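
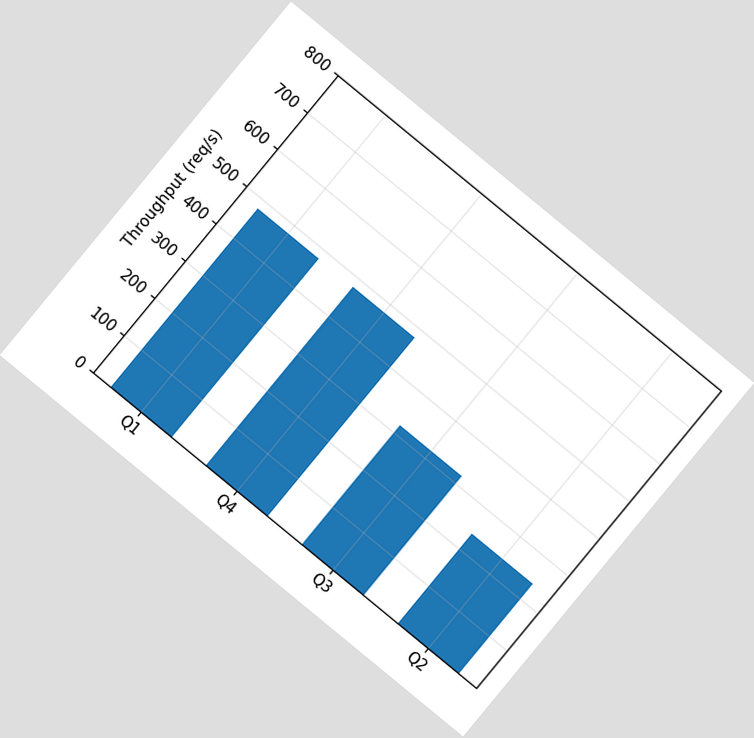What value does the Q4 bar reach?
The chart is tilted about 39° clockwise. Reading along the chart's y-axis, the Q4 bar reaches 480req/s.

480req/s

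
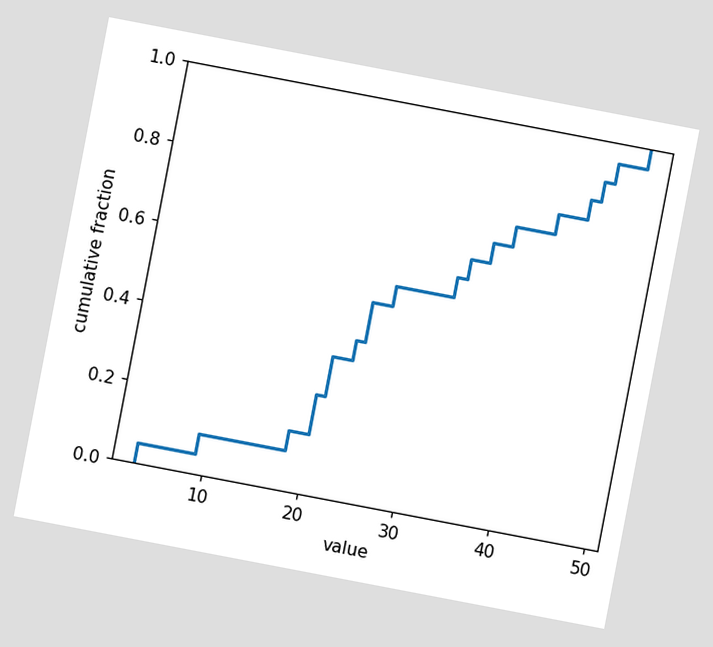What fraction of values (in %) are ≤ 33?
The chart is tilted about 11° clockwise. At x=33 the ECDF step is at 65%.

65%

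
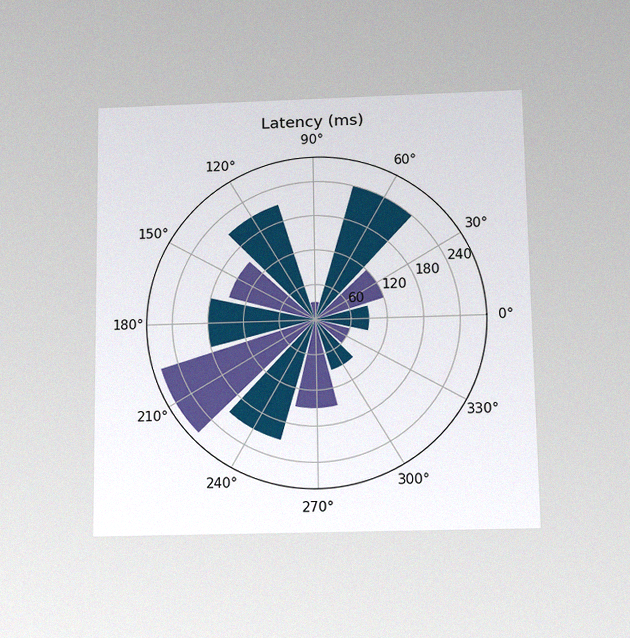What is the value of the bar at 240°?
The chart is viewed slightly from below, with some photo noise. The bar at 240° reaches 210ms on the radial axis.

210ms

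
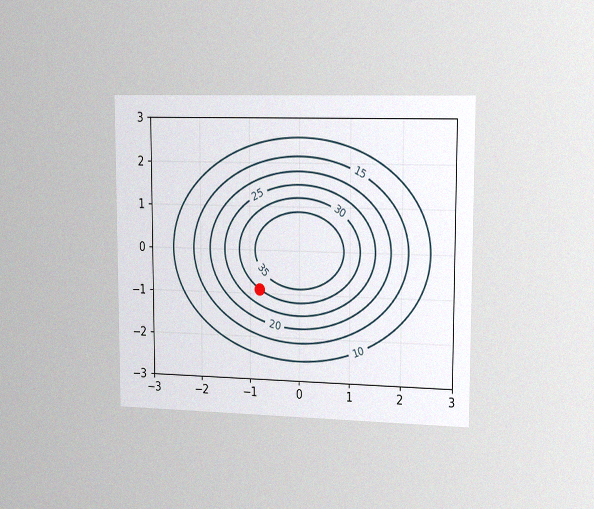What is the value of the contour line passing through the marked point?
30

The chart is viewed slightly from the right, with some photo noise. The marked point sits on the contour labelled 30.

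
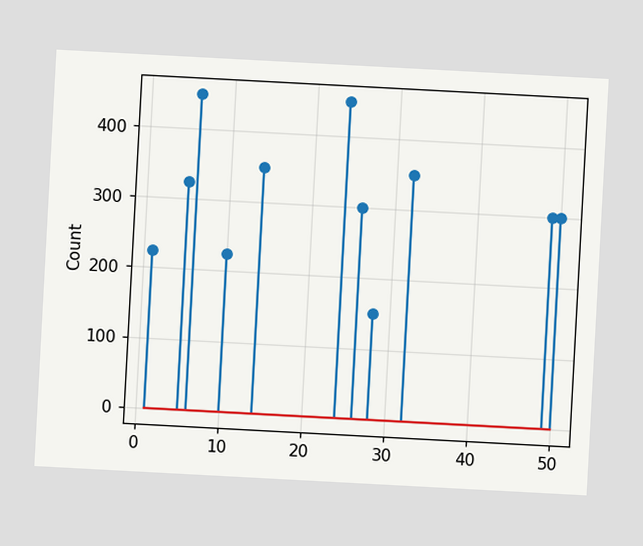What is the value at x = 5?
325

The chart is tilted about 3° clockwise. The stem at x=5 reaches 325.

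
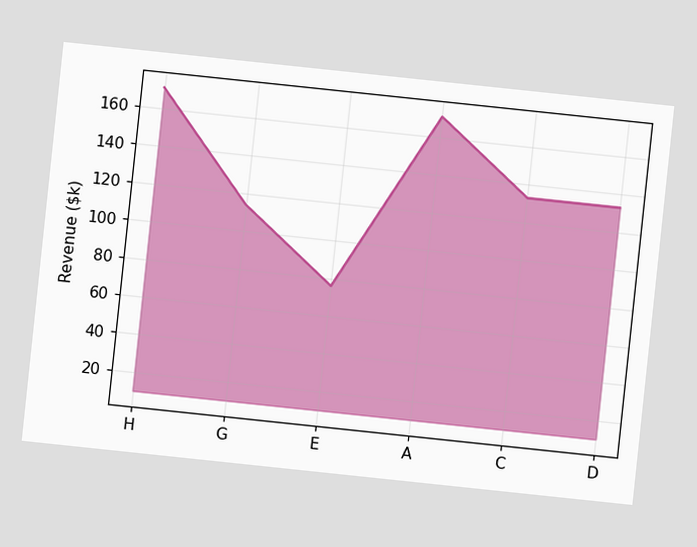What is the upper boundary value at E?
The chart is tilted about 6° clockwise. At E the upper boundary is at $76k.

$76k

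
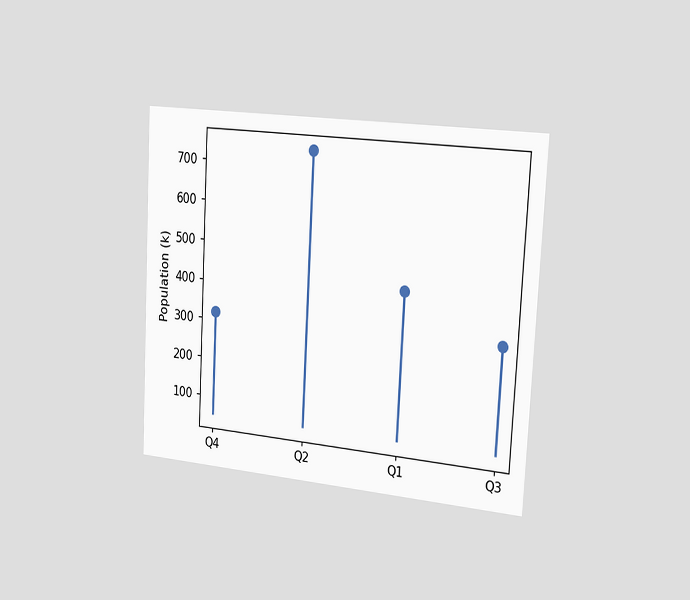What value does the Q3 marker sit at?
The chart is tilted about 3° clockwise and viewed slightly from the right. The Q3 marker sits at 318k.

318k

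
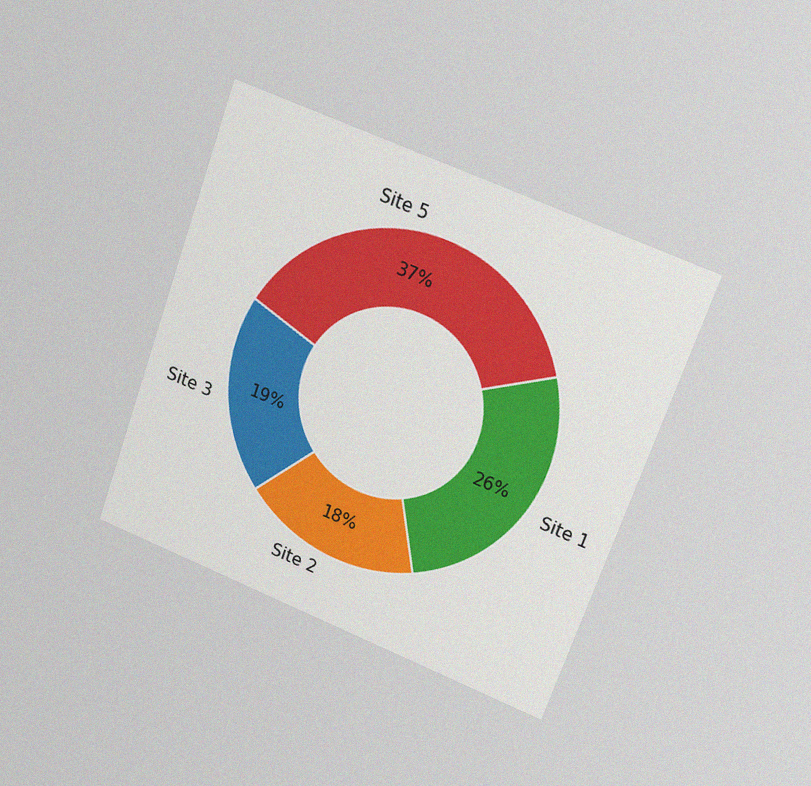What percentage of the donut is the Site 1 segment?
The chart is tilted about 20° clockwise and viewed at a slight angle, with some photo noise. The Site 1 segment takes up 26% of the ring.

26%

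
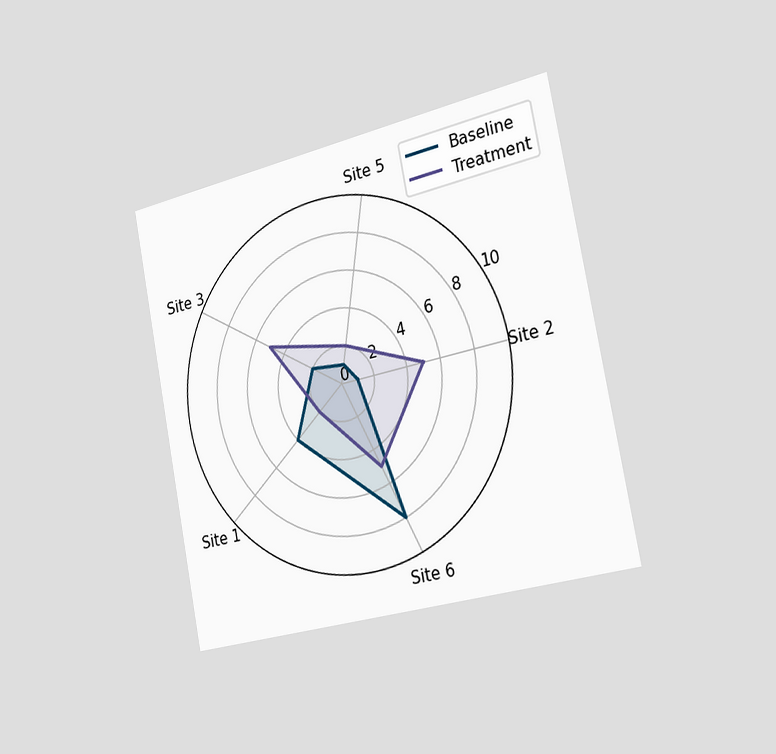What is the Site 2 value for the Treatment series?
5

The chart is tilted about 11° counter-clockwise and viewed slightly from the right. On the Site 2 axis, Treatment reaches 5.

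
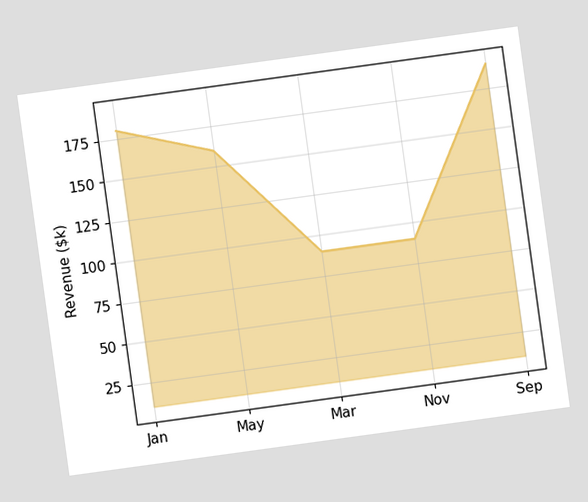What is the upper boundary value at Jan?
The chart is tilted about 8° counter-clockwise. At Jan the upper boundary is at $180k.

$180k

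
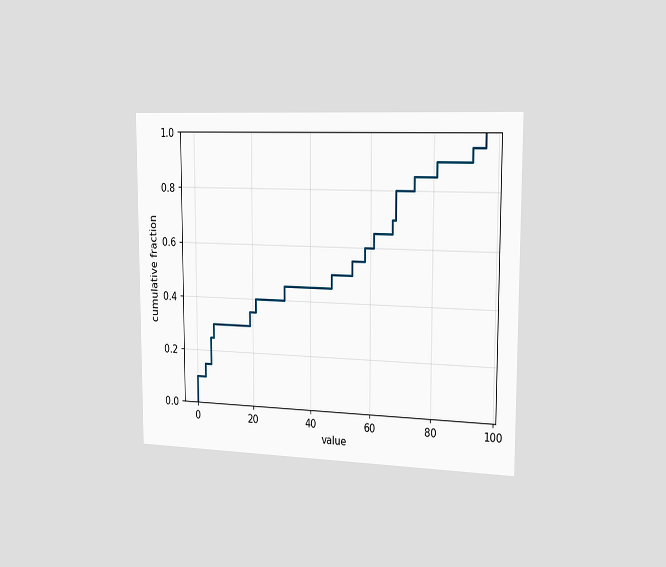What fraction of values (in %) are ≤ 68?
The chart is viewed slightly from the right. At x=68 the ECDF step is at 80%.

80%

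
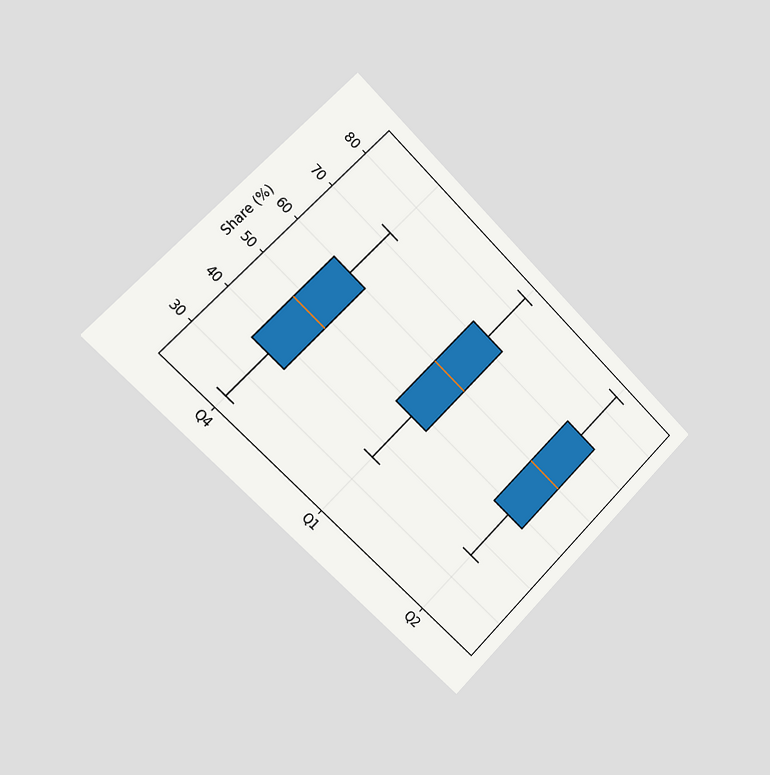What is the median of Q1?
The chart is tilted about 45° clockwise and viewed slightly from the left. The median line in the Q1 box sits at 60%.

60%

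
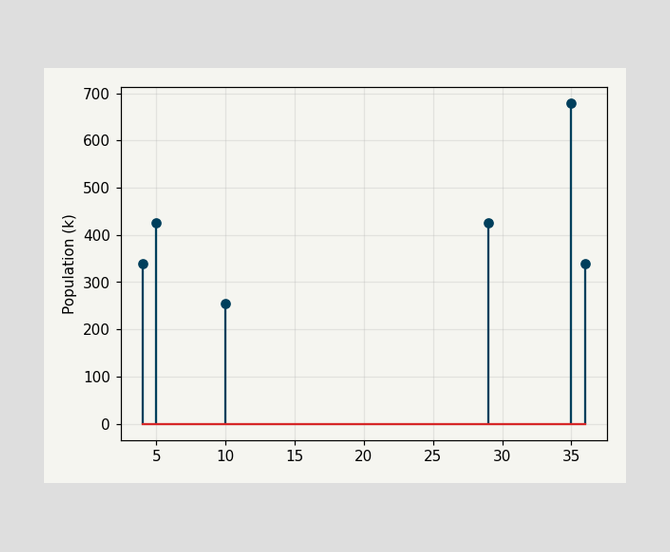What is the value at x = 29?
The stem at x=29 reaches 425k.

425k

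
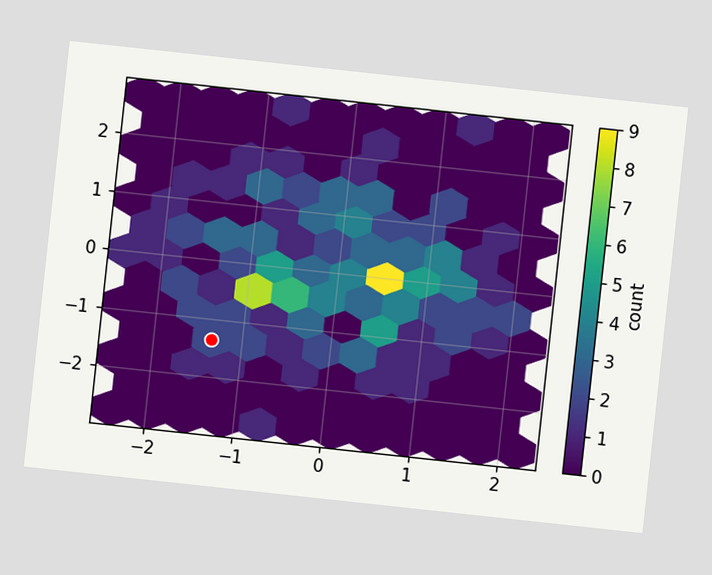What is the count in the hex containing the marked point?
2

The chart is tilted about 6° clockwise. The marked hex reads 2 on the colorbar.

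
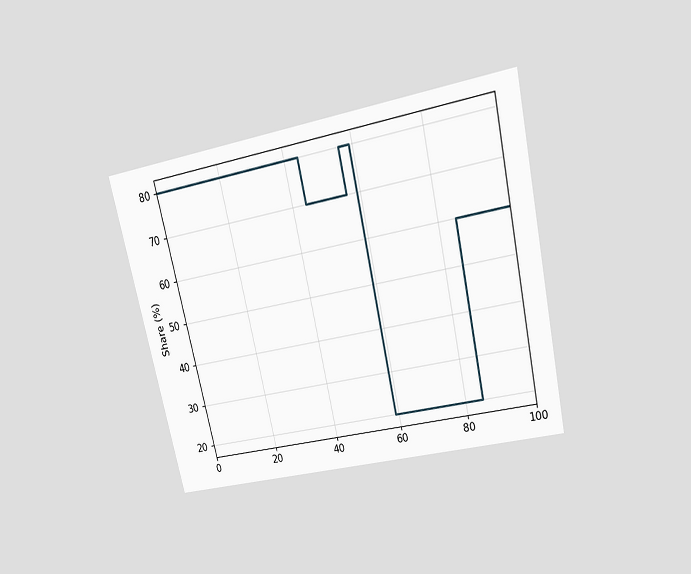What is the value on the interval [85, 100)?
The chart is tilted about 13° counter-clockwise and viewed slightly from above. On [85, 100) the step sits at 60%.

60%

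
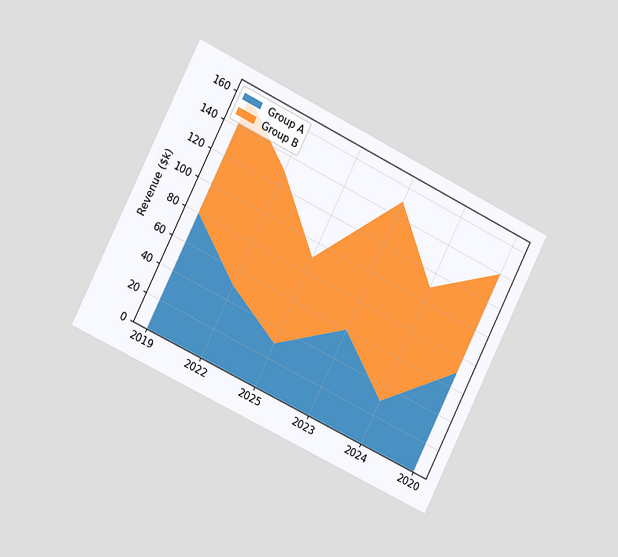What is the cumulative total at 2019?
$160k

The chart is tilted about 26° clockwise and viewed slightly from the left. The stacked total at 2019 reaches $160k.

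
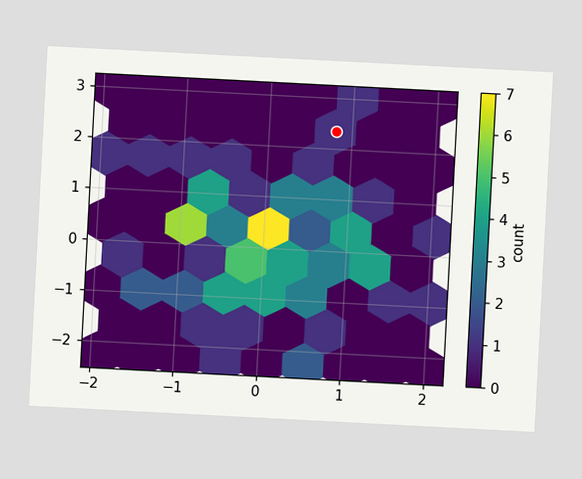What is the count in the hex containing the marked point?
The chart is tilted about 3° clockwise. The marked hex reads 1 on the colorbar.

1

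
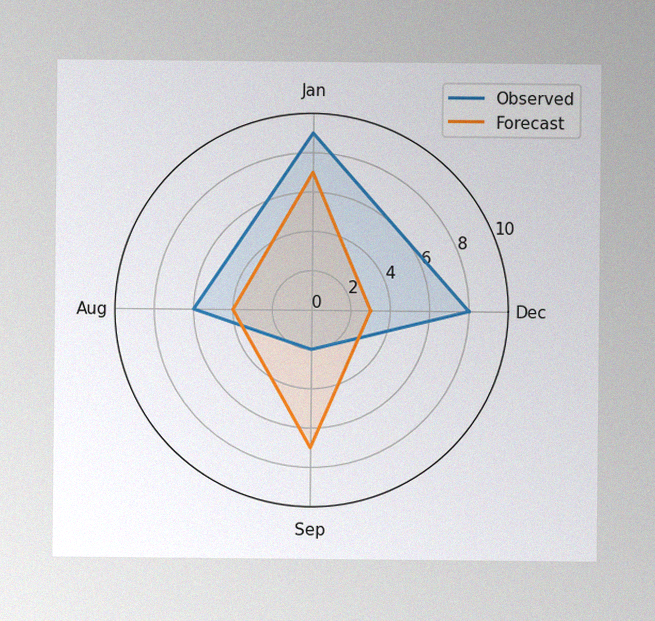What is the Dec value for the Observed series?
8

The image has some photo noise and uneven lighting. On the Dec axis, Observed reaches 8.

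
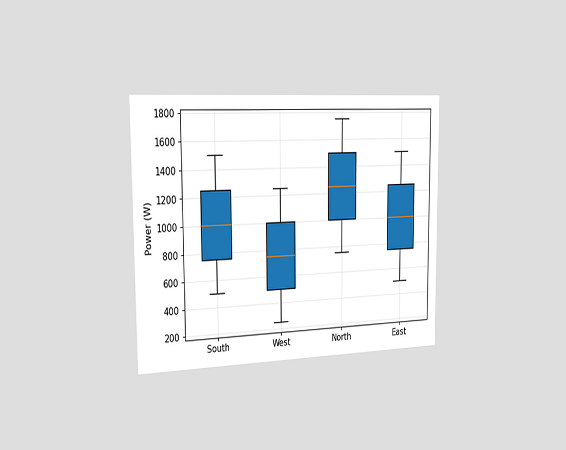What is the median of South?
1000W

The chart is viewed slightly from the left. The median line in the South box sits at 1000W.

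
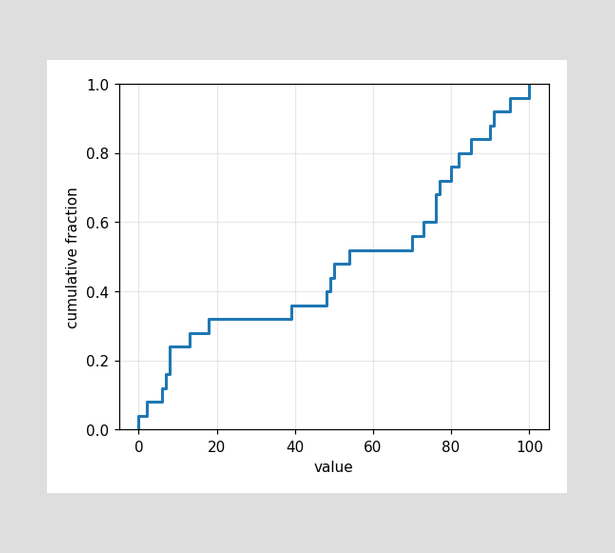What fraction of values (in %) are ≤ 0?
At x=0 the ECDF step is at 4%.

4%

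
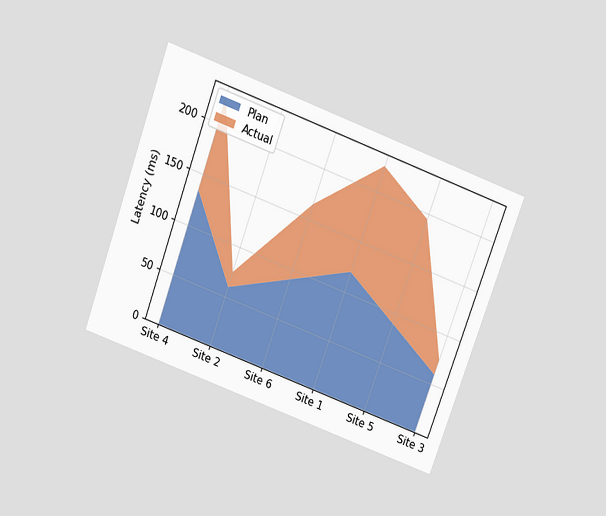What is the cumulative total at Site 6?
The chart is tilted about 20° clockwise and viewed slightly from above. The stacked total at Site 6 reaches 165ms.

165ms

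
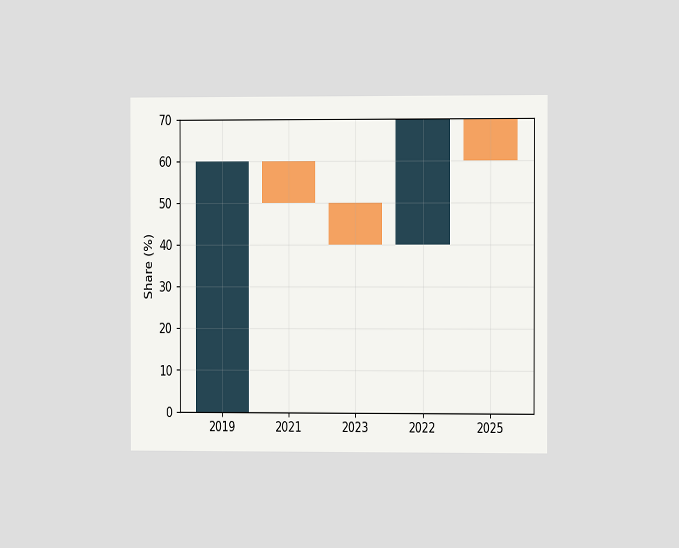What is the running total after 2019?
The chart is viewed slightly from the right. After 2019 the running total reaches 60%.

60%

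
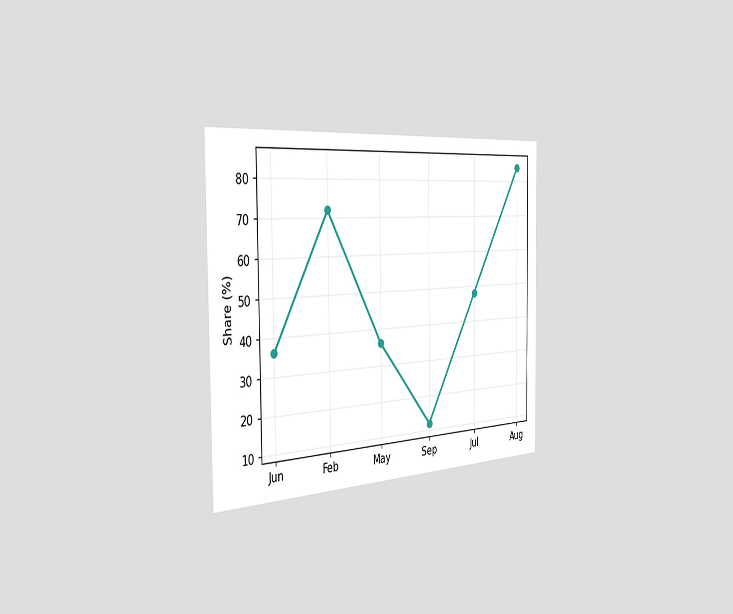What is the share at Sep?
The chart is viewed slightly from the left. At Sep, the line is at 12%.

12%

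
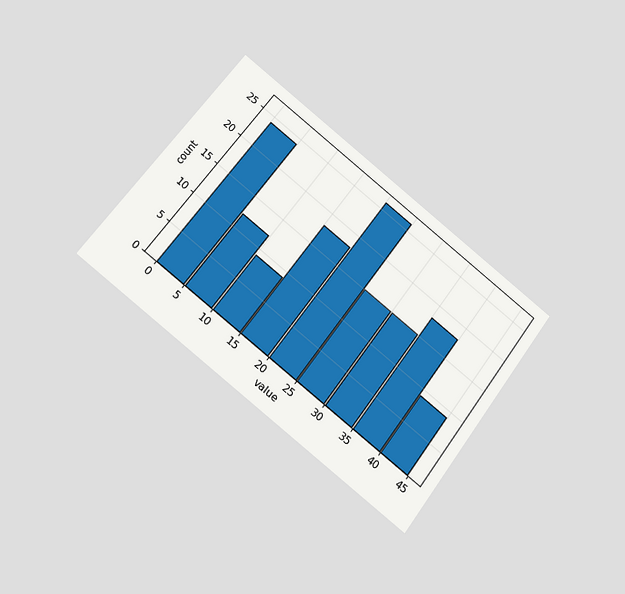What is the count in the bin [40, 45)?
The chart is tilted about 37° clockwise and viewed at a slight angle. The [40, 45) bin has height 9.

9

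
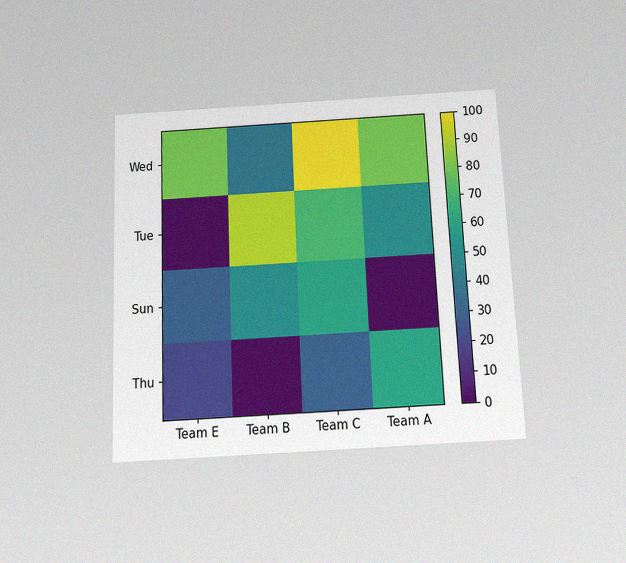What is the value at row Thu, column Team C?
30

The chart is tilted about 2° counter-clockwise and viewed slightly from below, with some photo noise. Matching cell (Thu, Team C) against the colorbar gives 30.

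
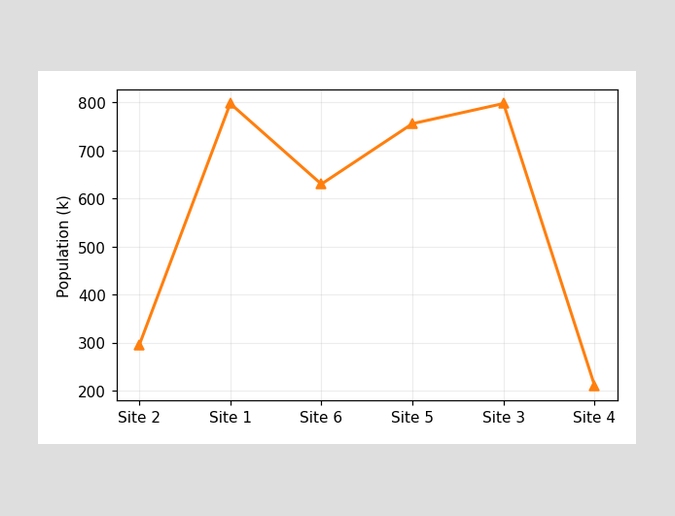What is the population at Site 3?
798k

At Site 3, the line is at 798k.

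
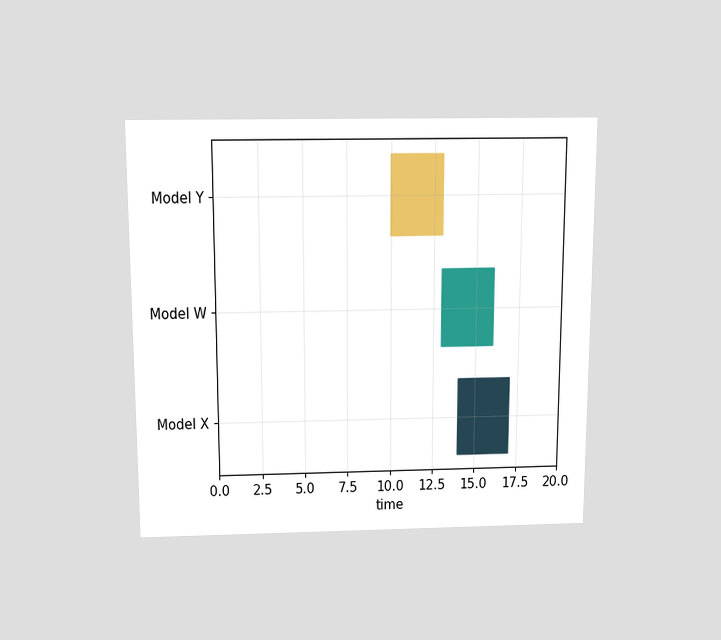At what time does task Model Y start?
The chart is viewed slightly from above. The Model Y bar begins at t=10.

10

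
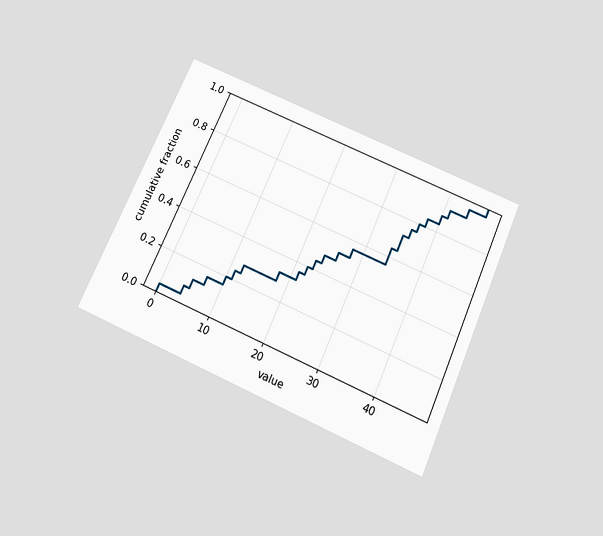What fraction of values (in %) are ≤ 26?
The chart is tilted about 24° clockwise and viewed slightly from below. At x=26 the ECDF step is at 52%.

52%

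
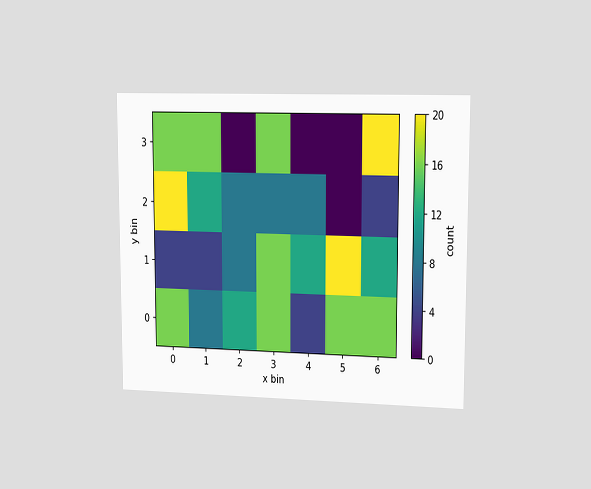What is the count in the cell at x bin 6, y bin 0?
16

The chart is viewed slightly from the right. Matching the cell (6, 0) against the colorbar gives 16.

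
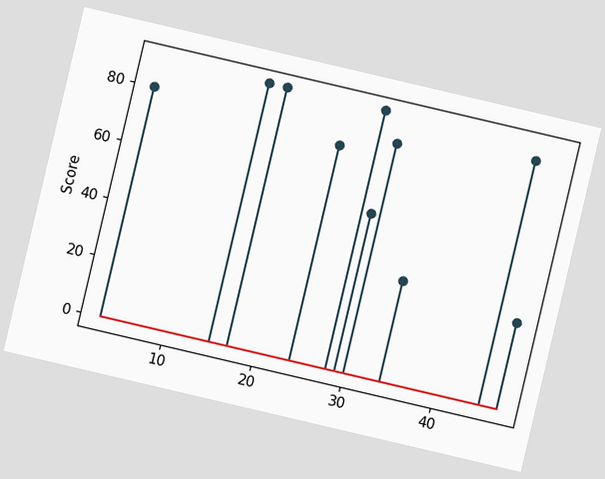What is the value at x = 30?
80

The chart is tilted about 13° clockwise. The stem at x=30 reaches 80.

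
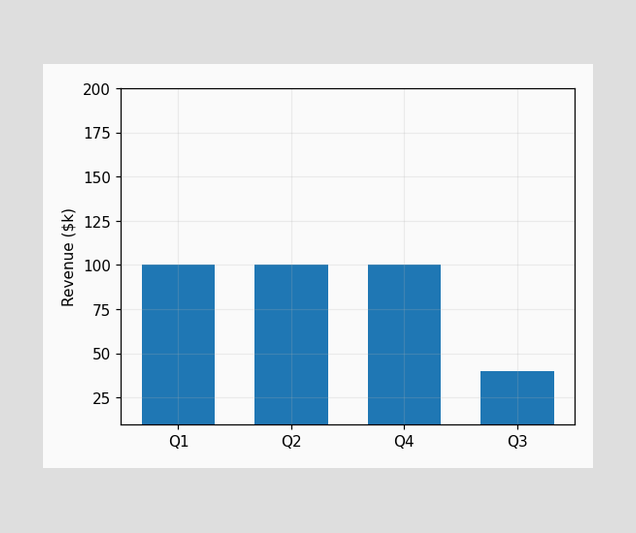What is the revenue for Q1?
$100k

Reading along the chart's y-axis, the Q1 bar reaches $100k.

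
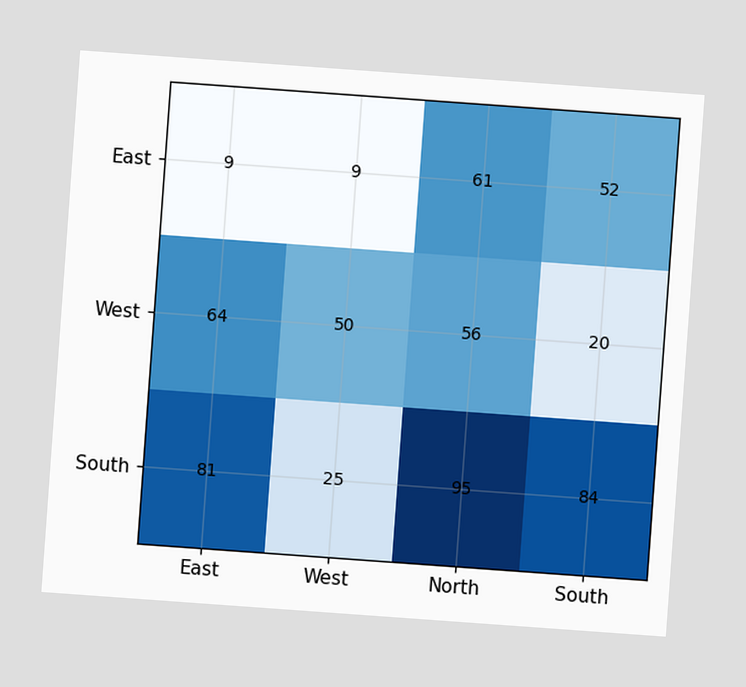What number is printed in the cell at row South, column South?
The chart is tilted about 4° clockwise. The (South, South) cell reads 84.

84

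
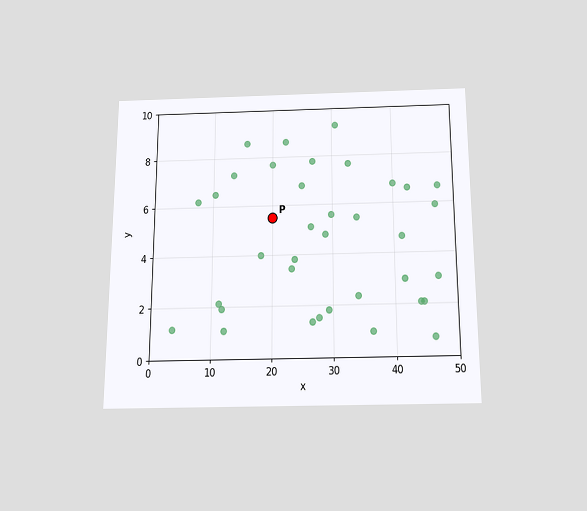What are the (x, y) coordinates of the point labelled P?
(20, 5.5)

The chart is viewed slightly from below. Following the gridlines from P to each axis, P sits at (20, 5.5).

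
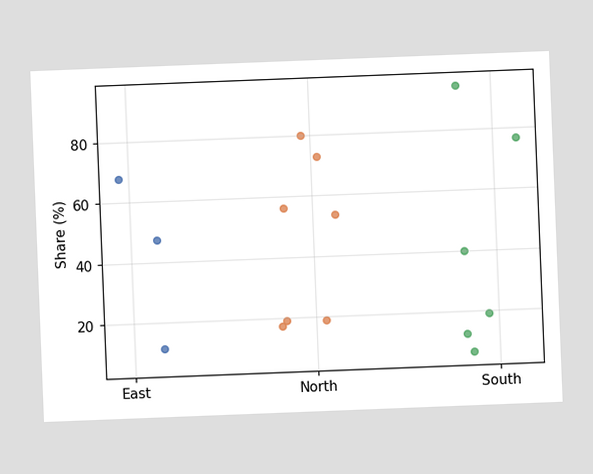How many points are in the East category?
3

The chart is tilted about 2° counter-clockwise. Counting the markers in the East column gives 3.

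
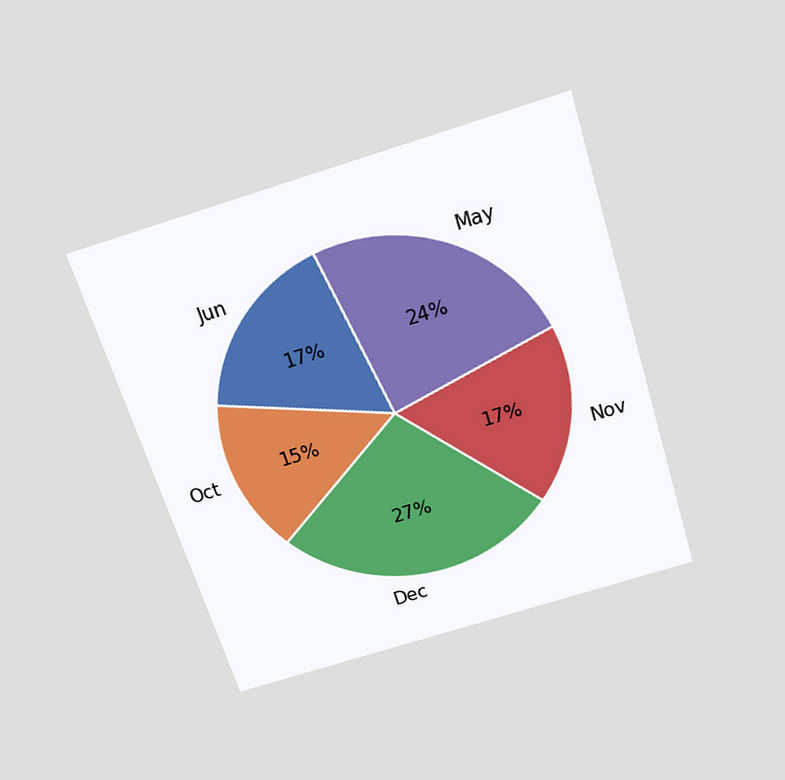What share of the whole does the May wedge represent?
24%

The chart is tilted about 17° counter-clockwise and viewed slightly from above. The May slice takes up 24% of the pie.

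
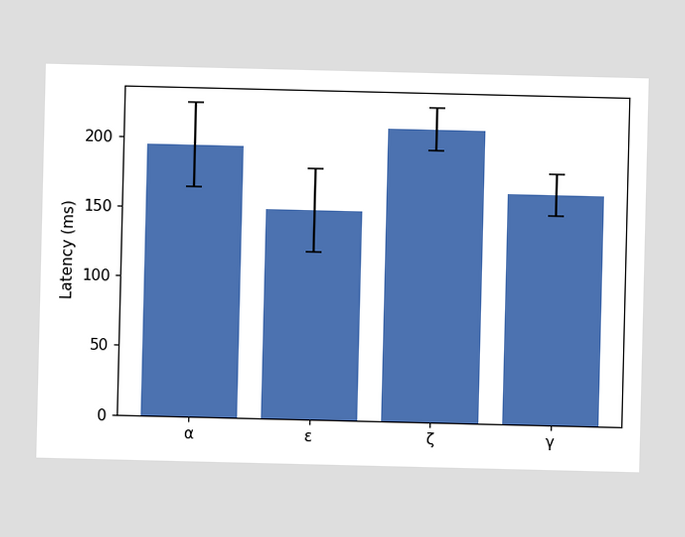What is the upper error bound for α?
225ms

The α bar's upper whisker reaches 225ms.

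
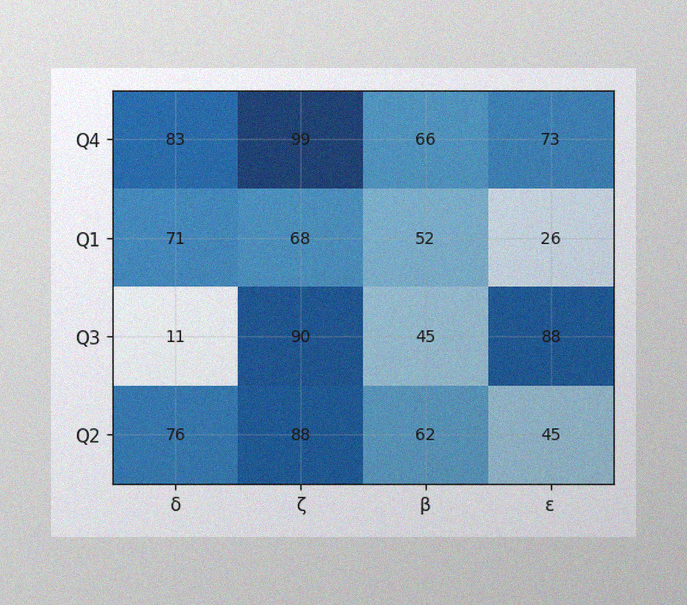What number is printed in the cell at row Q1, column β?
52

The image has some photo noise and uneven lighting. The (Q1, β) cell reads 52.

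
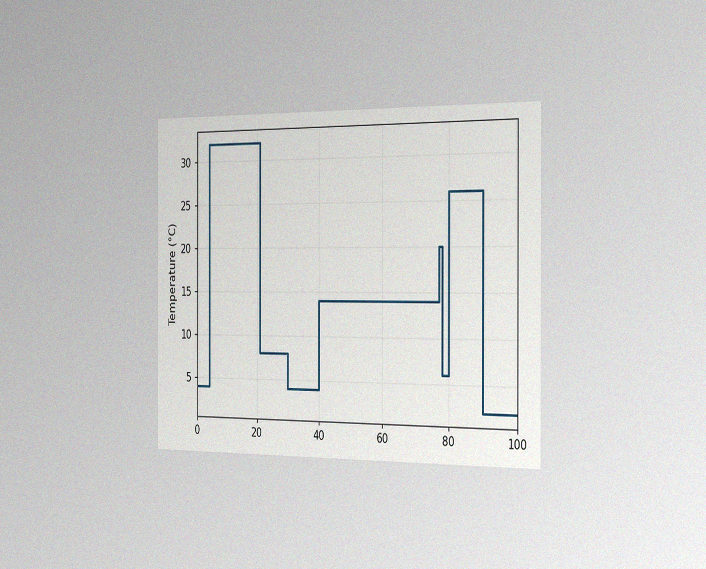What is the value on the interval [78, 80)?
6°C

The chart is viewed slightly from the right, with some photo noise. On [78, 80) the step sits at 6°C.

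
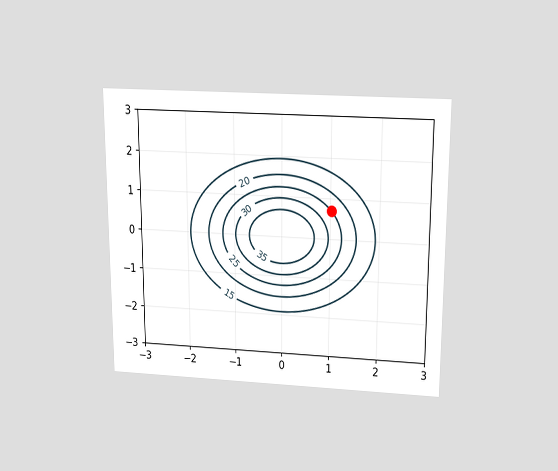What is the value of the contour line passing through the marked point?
The chart is viewed slightly from above. The marked point sits on the contour labelled 25.

25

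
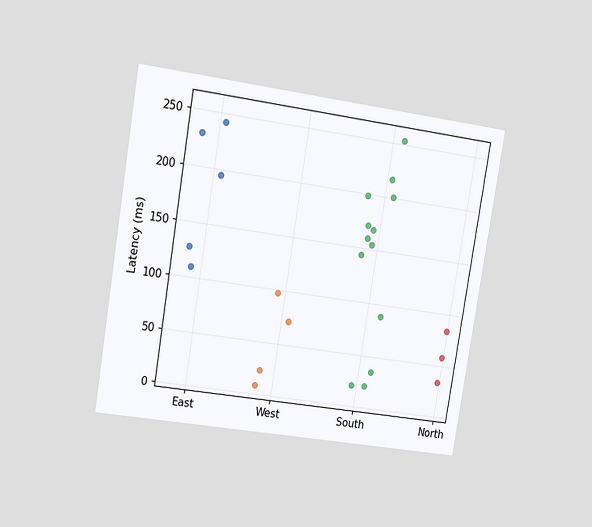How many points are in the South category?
13

The chart is tilted about 9° clockwise and viewed slightly from the left. Counting the markers in the South column gives 13.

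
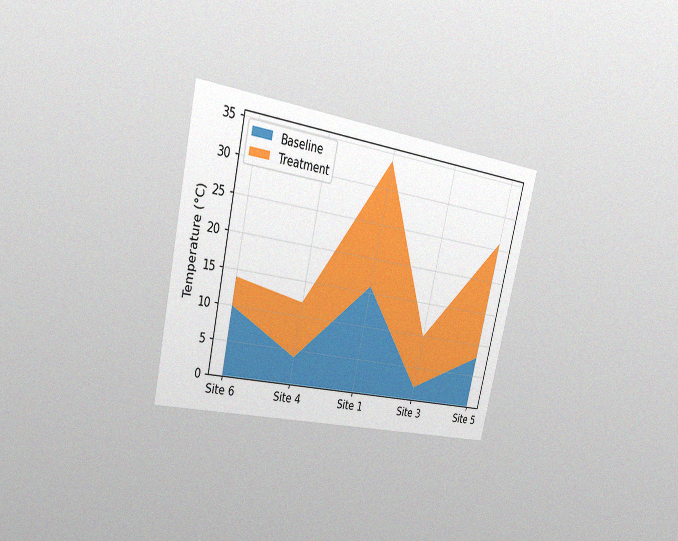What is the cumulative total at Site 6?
14°C

The chart is tilted about 13° clockwise and viewed slightly from the left, with some photo noise. The stacked total at Site 6 reaches 14°C.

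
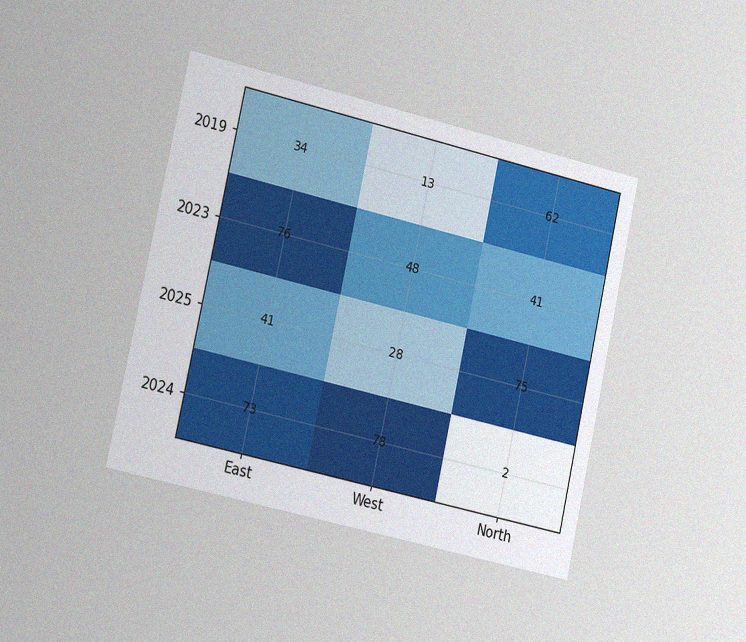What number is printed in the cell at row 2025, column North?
The chart is tilted about 13° clockwise and viewed slightly from the left, with some photo noise. The (2025, North) cell reads 75.

75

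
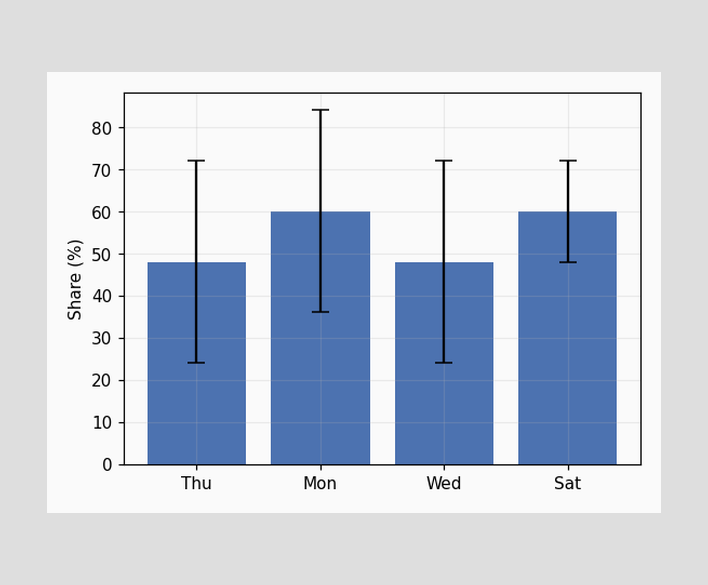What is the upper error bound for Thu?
72%

The Thu bar's upper whisker reaches 72%.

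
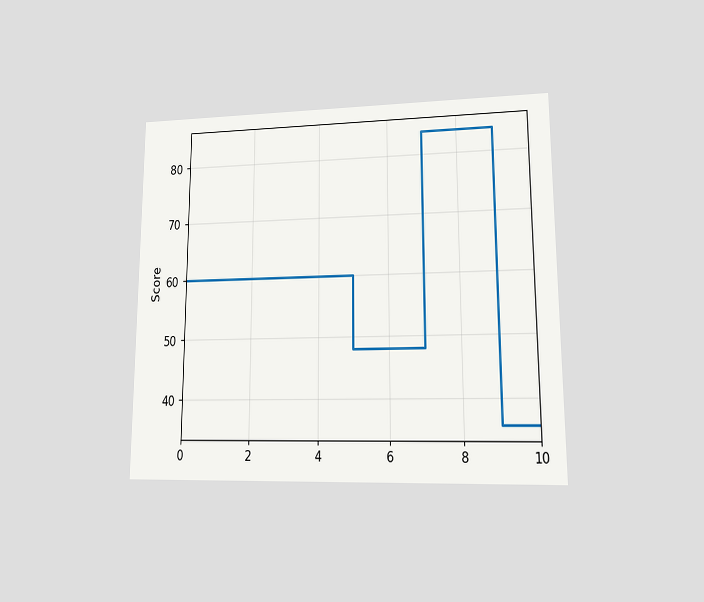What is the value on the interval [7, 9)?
84

The chart is viewed at a slight angle. On [7, 9) the step sits at 84.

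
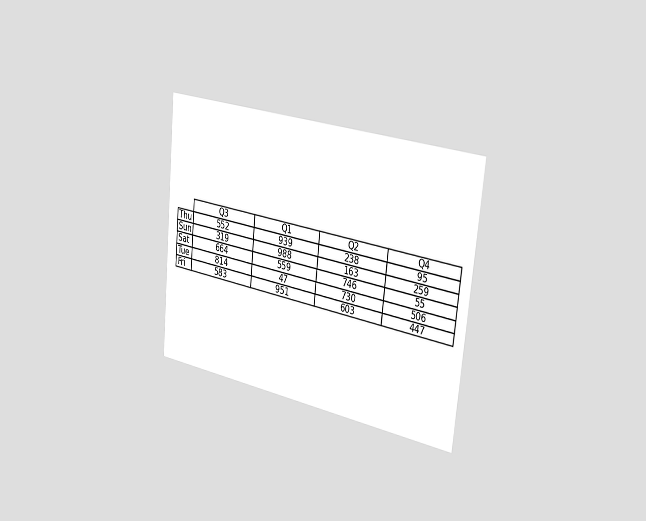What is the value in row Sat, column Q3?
664

The chart is tilted about 6° clockwise and viewed slightly from the right. The (Sat, Q3) cell reads 664.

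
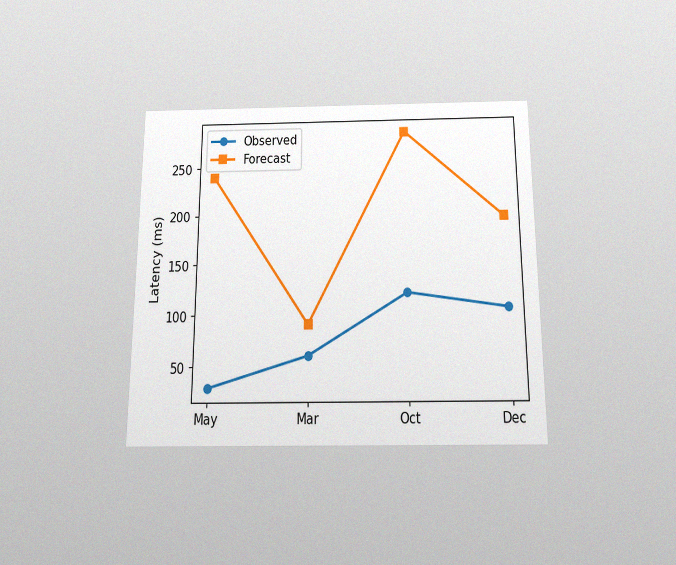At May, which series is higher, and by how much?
The chart is viewed slightly from below, with some photo noise. At May, Forecast sits above the other line by 210ms.

Forecast, by 210ms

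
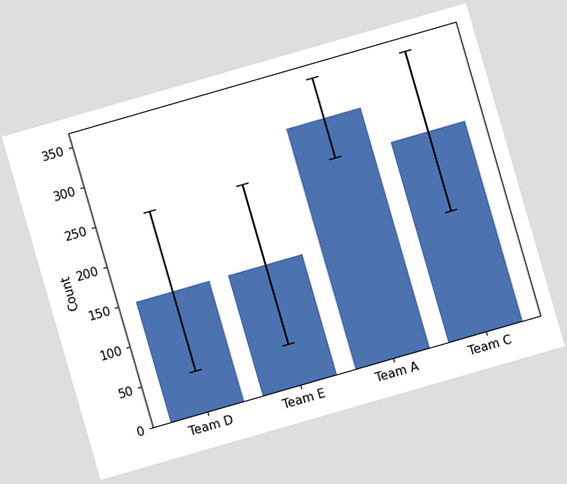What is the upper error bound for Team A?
The chart is tilted about 16° counter-clockwise. The Team A bar's upper whisker reaches 350.

350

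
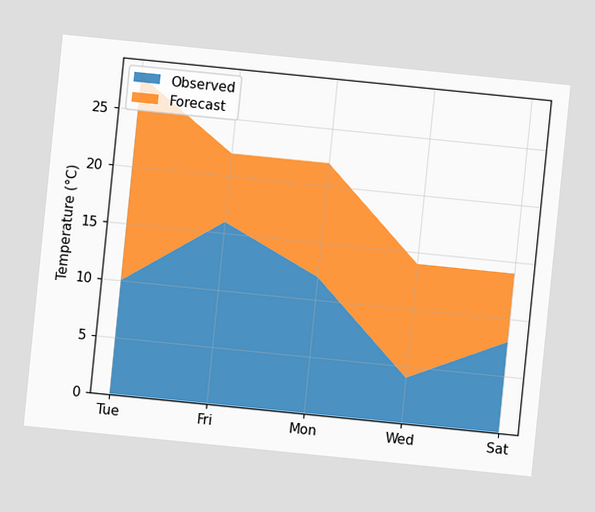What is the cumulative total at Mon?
22°C

The chart is tilted about 6° clockwise. The stacked total at Mon reaches 22°C.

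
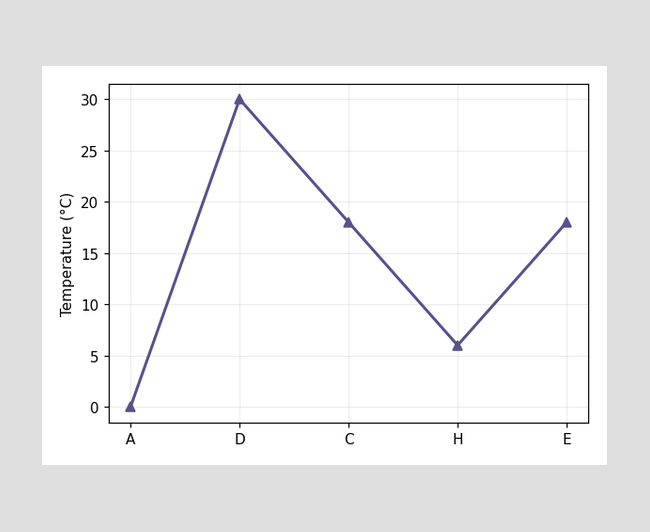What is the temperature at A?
0°C

At A, the line is at 0°C.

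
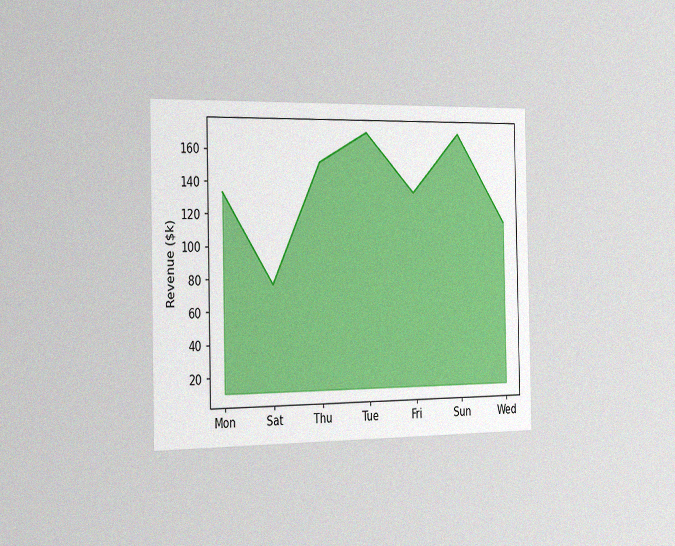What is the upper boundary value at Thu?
$152k

The chart is viewed slightly from the left, with some photo noise. At Thu the upper boundary is at $152k.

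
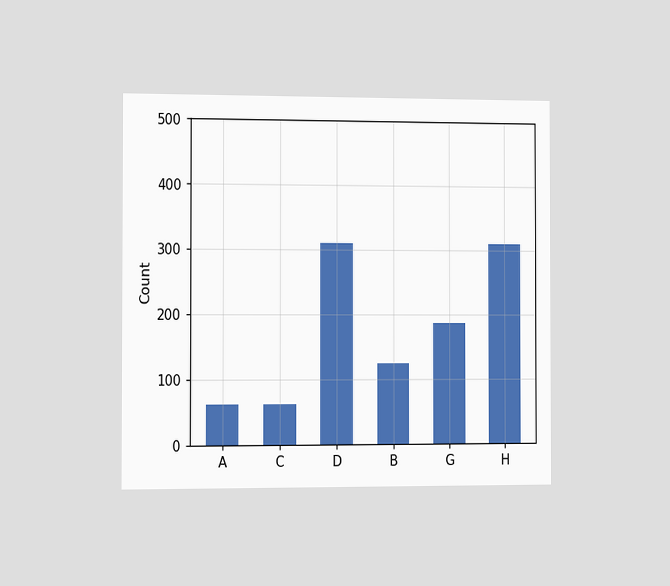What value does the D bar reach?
The chart is viewed slightly from the left. Reading along the chart's y-axis, the D bar reaches 310.

310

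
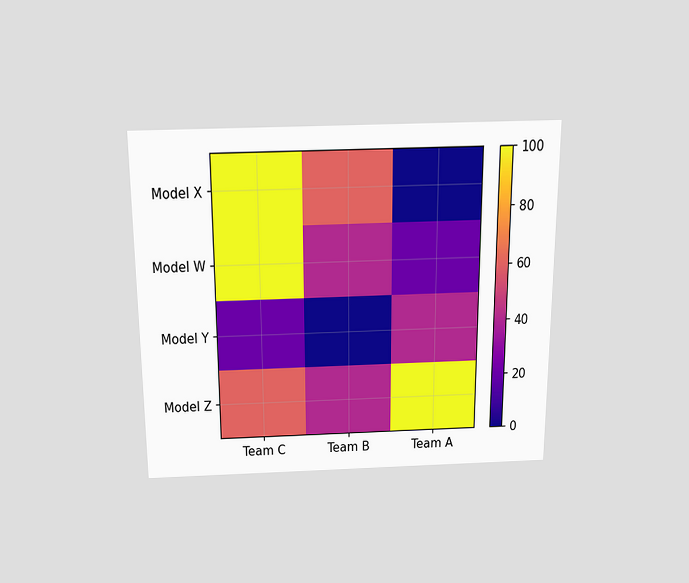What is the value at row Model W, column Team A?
20

The chart is viewed slightly from above. Matching cell (Model W, Team A) against the colorbar gives 20.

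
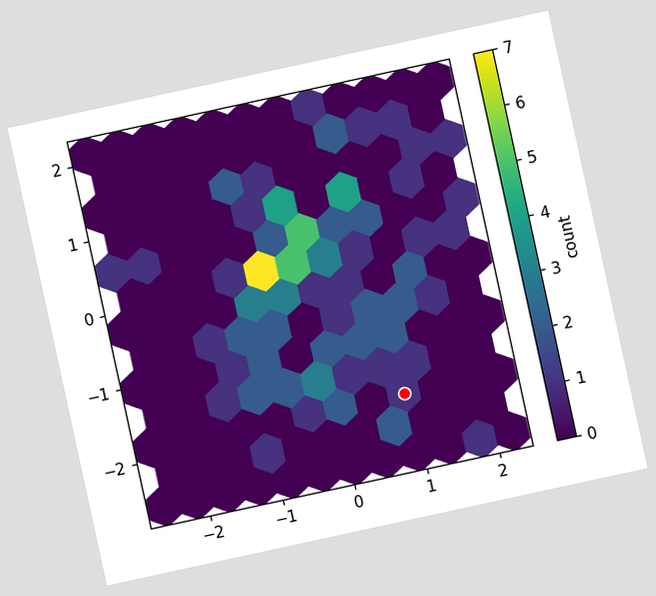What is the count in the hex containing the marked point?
1

The chart is tilted about 12° counter-clockwise. The marked hex reads 1 on the colorbar.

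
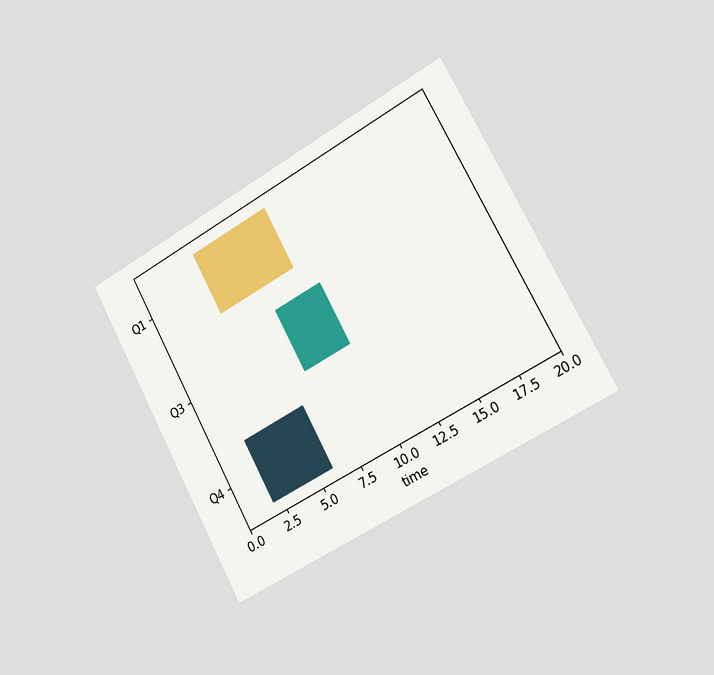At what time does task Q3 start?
7

The chart is tilted about 29° counter-clockwise and viewed slightly from the right. The Q3 bar begins at t=7.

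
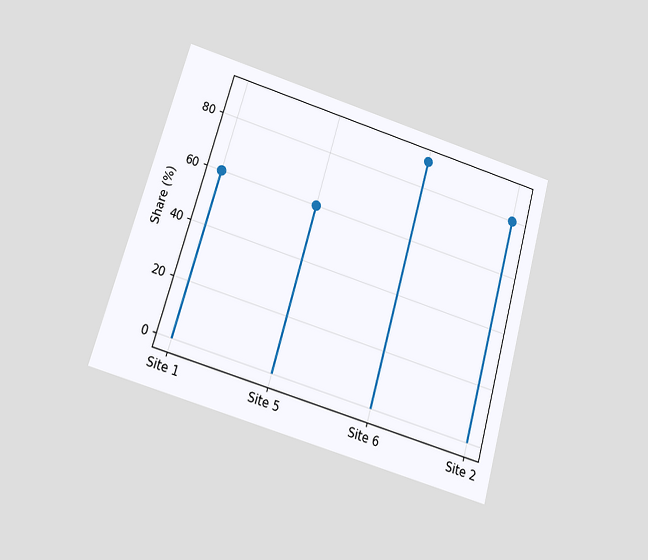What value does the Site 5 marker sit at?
60%

The chart is tilted about 16° clockwise and viewed slightly from below. The Site 5 marker sits at 60%.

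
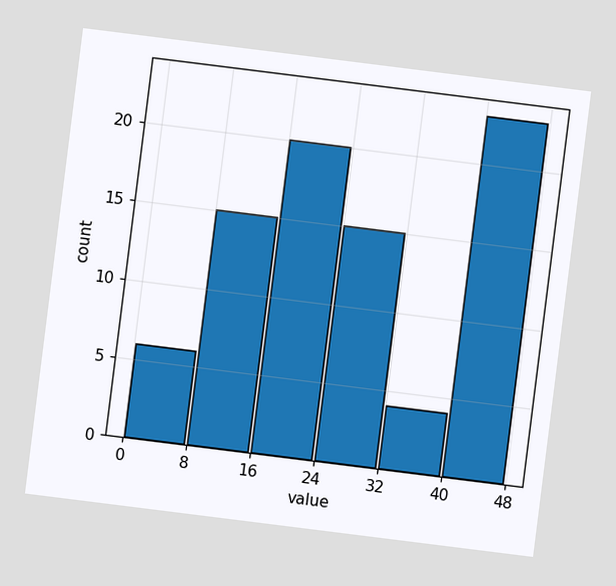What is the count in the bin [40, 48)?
23

The chart is tilted about 7° clockwise. The [40, 48) bin has height 23.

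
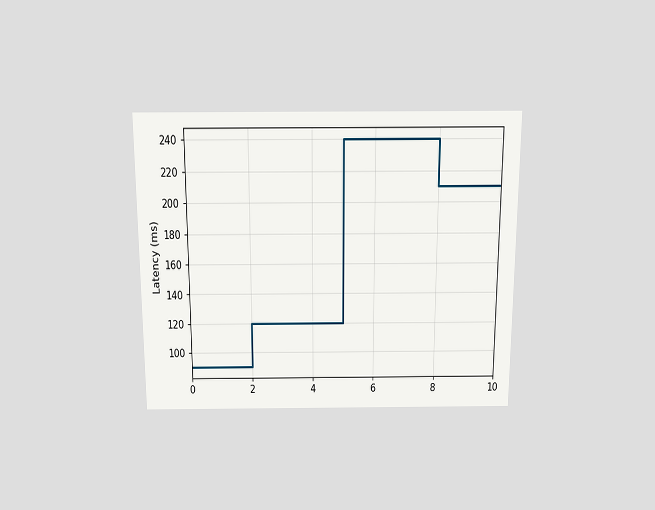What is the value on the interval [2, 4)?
The chart is viewed slightly from above. On [2, 4) the step sits at 120ms.

120ms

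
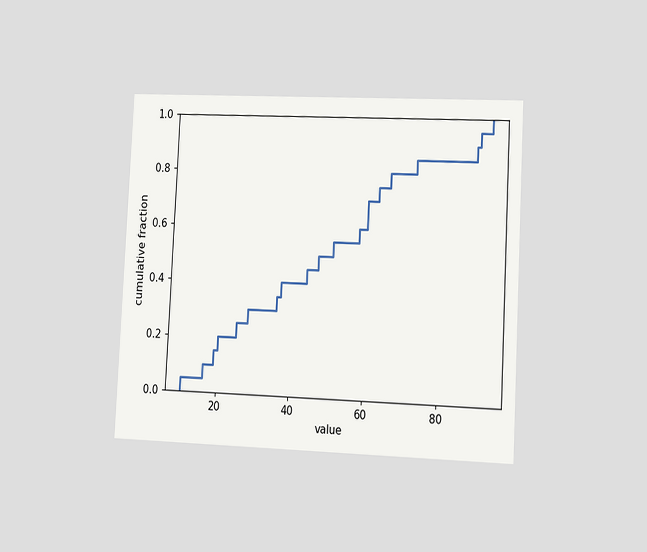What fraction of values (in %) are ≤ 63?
75%

The chart is tilted about 3° clockwise and viewed slightly from the right. At x=63 the ECDF step is at 75%.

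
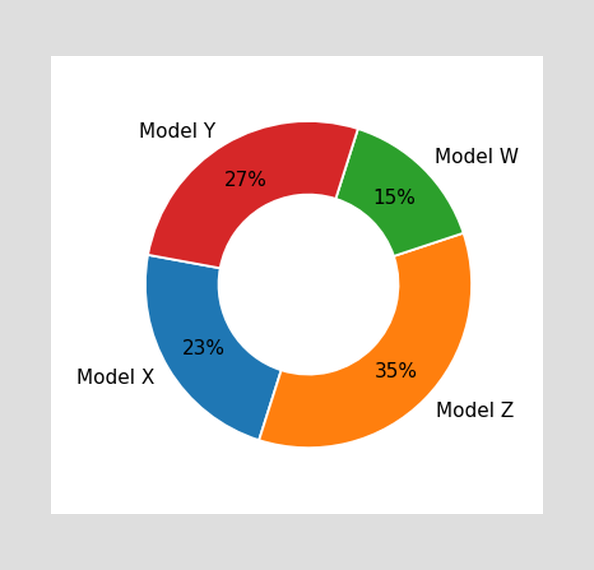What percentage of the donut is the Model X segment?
23%

The Model X segment takes up 23% of the ring.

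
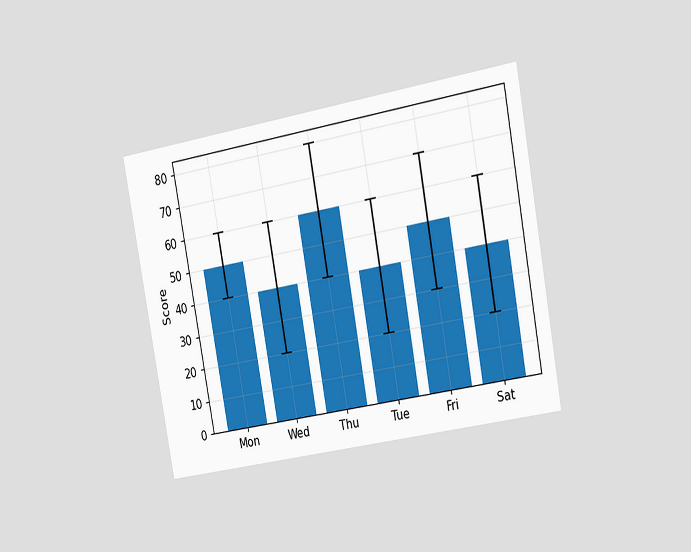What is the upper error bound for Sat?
The chart is tilted about 10° counter-clockwise and viewed slightly from the right. The Sat bar's upper whisker reaches 60.

60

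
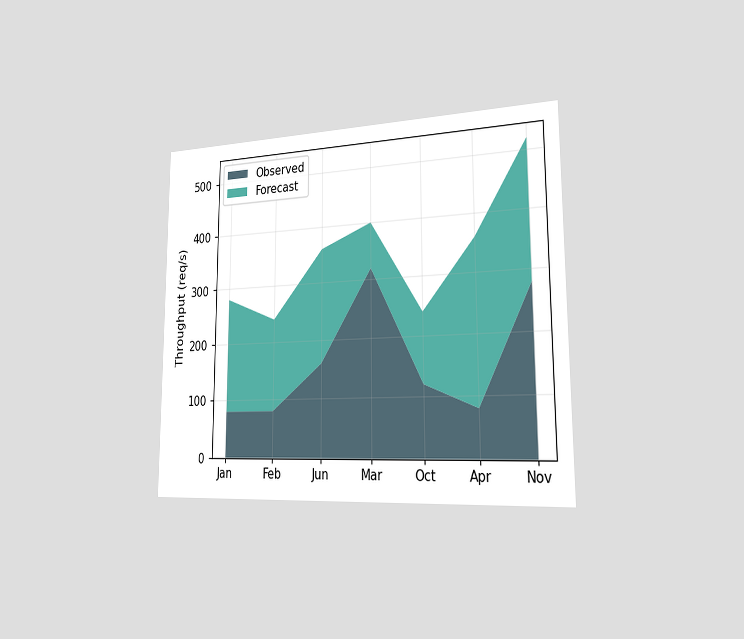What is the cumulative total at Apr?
360req/s

The chart is viewed slightly from the right. The stacked total at Apr reaches 360req/s.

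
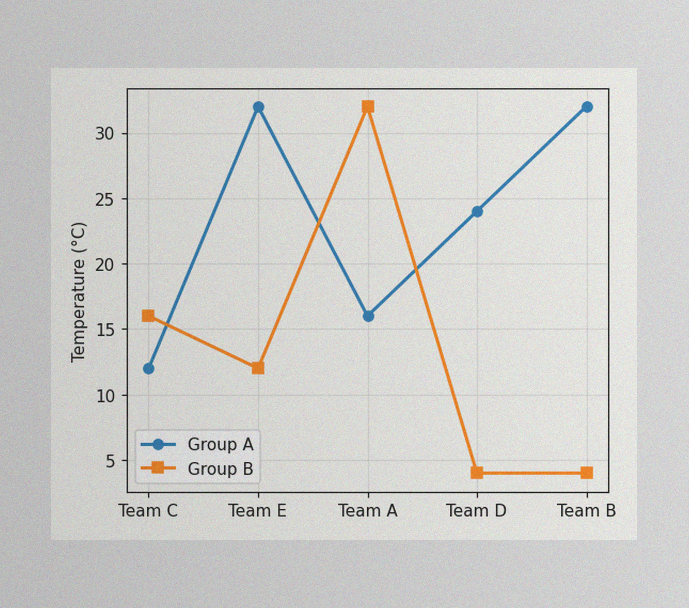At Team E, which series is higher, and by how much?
The image has some photo noise and uneven lighting. At Team E, Group A sits above the other line by 20°C.

Group A, by 20°C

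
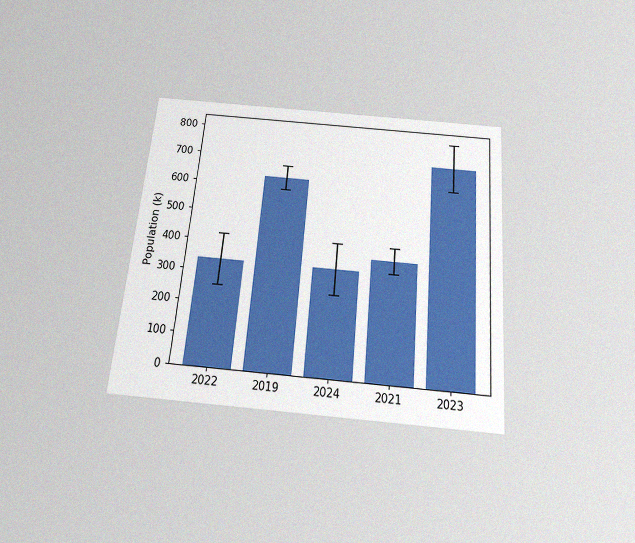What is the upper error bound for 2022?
The chart is tilted about 5° clockwise and viewed slightly from below, with some photo noise. The 2022 bar's upper whisker reaches 420k.

420k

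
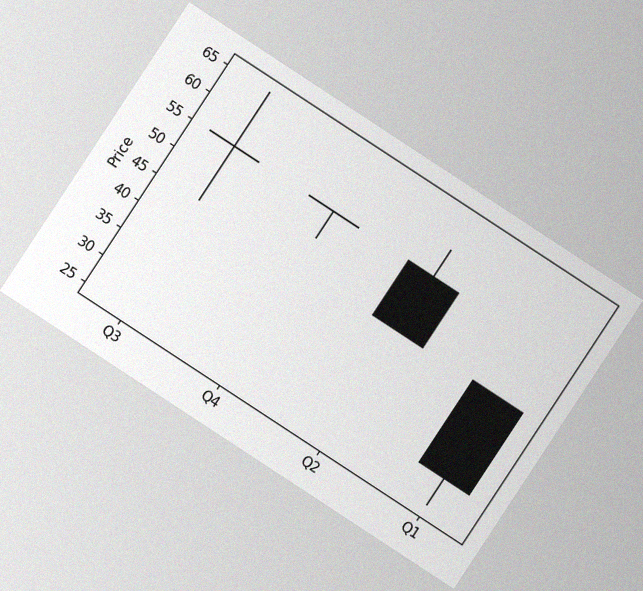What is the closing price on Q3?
The chart is tilted about 33° clockwise, with some photo noise. The Q3 candle closes at 55.

55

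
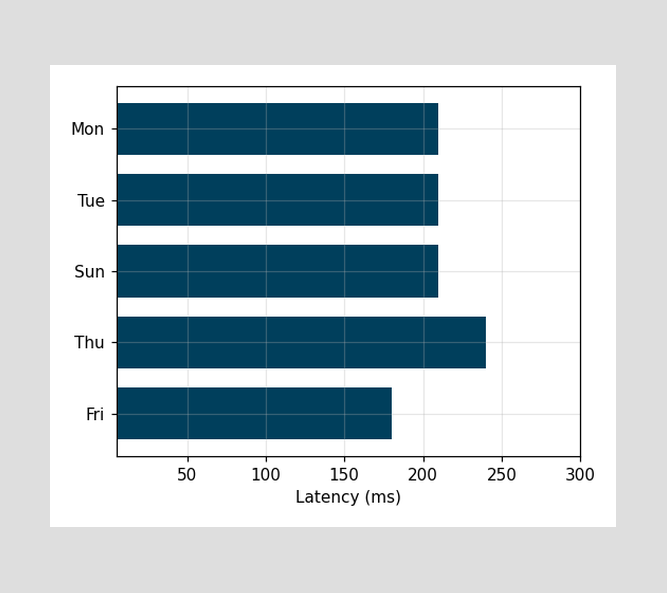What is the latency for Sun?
Reading along the chart's x-axis, the Sun bar reaches 210ms.

210ms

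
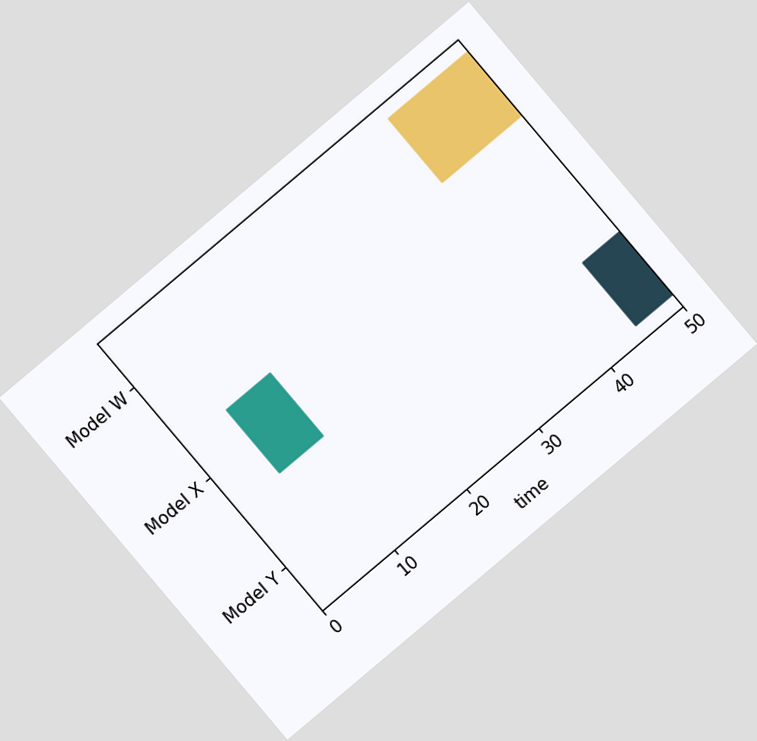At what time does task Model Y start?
The chart is tilted about 40° counter-clockwise. The Model Y bar begins at t=45.

45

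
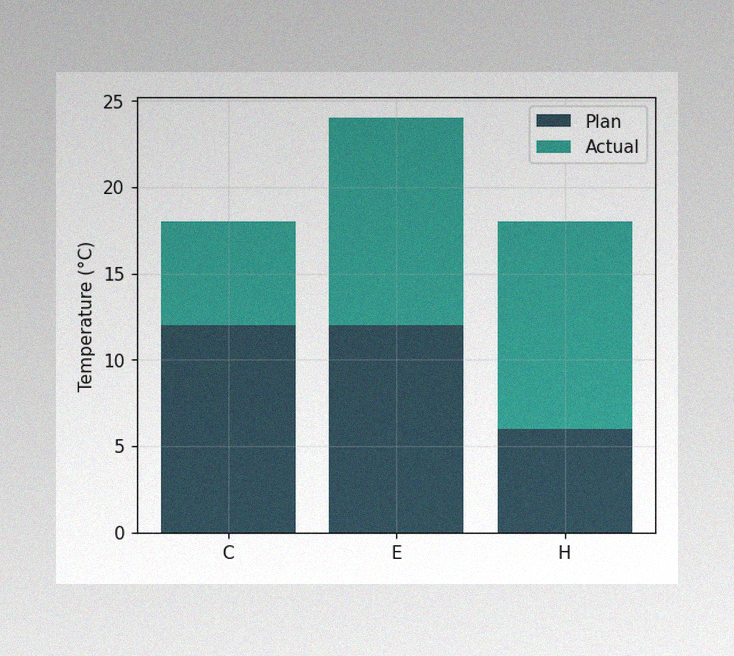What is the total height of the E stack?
The image has some photo noise and uneven lighting. The E stack's top reaches 24°C on the y-axis.

24°C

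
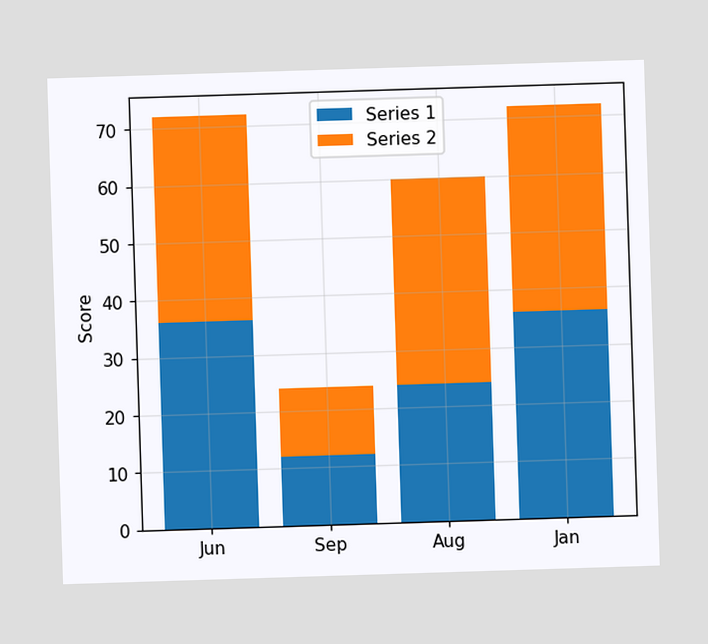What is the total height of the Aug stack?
60

The Aug stack's top reaches 60 on the y-axis.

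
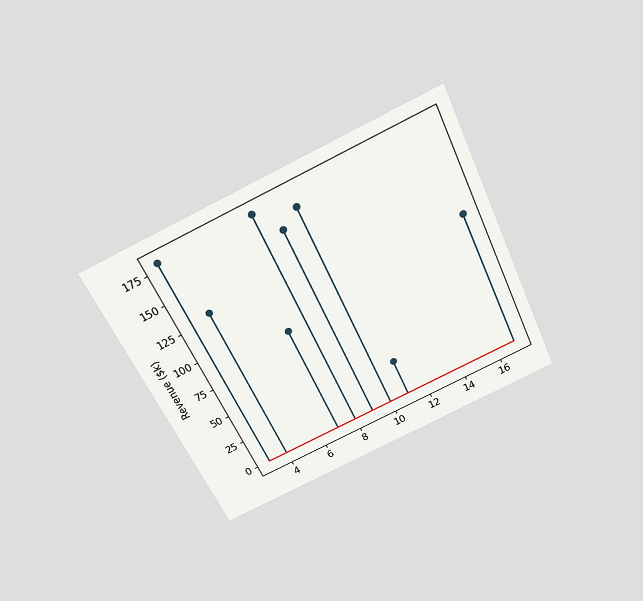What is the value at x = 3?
The chart is tilted about 25° counter-clockwise and viewed slightly from above. The stem at x=3 reaches $180k.

$180k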